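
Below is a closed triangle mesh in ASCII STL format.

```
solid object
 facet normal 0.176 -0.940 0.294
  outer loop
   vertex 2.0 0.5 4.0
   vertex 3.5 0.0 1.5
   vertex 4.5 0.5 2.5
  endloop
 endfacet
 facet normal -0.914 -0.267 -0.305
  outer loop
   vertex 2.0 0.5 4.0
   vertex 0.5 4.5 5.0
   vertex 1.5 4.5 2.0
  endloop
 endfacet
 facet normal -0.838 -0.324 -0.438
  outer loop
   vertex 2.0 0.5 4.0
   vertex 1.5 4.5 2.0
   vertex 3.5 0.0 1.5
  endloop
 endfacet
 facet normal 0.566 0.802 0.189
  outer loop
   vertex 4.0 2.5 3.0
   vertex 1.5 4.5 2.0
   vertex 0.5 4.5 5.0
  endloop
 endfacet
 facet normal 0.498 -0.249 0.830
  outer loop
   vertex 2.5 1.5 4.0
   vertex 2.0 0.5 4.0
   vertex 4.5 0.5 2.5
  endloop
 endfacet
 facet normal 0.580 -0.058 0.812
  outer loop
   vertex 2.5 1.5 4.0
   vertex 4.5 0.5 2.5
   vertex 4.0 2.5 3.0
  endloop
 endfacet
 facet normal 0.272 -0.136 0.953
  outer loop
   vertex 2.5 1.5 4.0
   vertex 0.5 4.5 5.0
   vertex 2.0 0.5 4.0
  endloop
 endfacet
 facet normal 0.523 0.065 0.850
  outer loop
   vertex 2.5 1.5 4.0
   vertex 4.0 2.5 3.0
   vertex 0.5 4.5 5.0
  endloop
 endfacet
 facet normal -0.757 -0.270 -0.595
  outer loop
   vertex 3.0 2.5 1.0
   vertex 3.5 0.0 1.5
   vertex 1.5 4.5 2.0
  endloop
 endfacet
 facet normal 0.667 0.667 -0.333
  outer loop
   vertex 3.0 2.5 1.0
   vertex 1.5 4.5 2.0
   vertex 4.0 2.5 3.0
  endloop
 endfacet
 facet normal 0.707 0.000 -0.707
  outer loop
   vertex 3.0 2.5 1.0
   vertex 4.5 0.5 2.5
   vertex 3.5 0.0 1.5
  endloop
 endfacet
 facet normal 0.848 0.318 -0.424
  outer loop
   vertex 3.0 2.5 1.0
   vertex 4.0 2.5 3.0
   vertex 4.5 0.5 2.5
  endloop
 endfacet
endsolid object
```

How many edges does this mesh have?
18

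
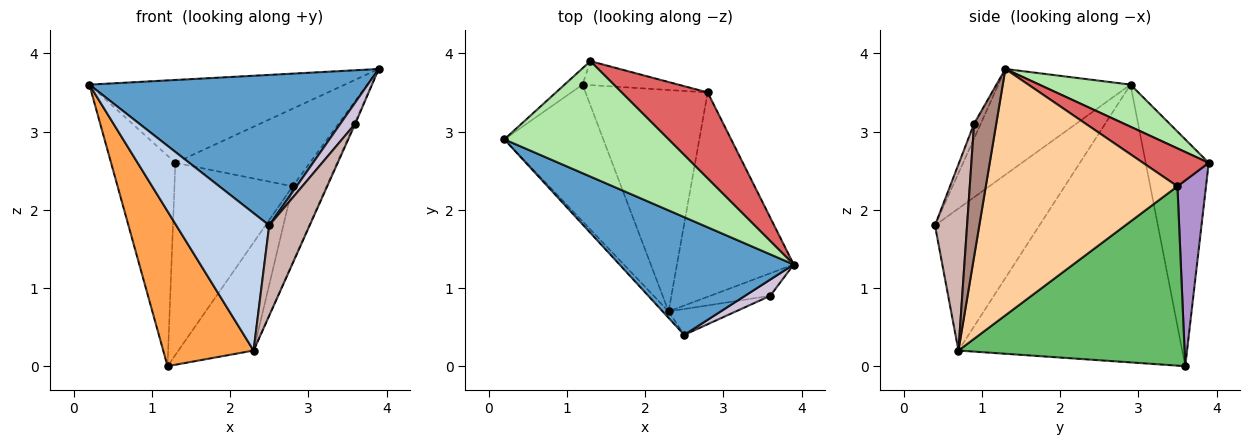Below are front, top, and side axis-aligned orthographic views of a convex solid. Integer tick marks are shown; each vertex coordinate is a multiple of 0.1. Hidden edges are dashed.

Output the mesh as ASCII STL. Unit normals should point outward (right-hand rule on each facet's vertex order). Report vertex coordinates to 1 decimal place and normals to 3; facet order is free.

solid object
 facet normal -0.350 -0.738 0.577
  outer loop
   vertex 2.5 0.4 1.8
   vertex 3.9 1.3 3.8
   vertex 0.2 2.9 3.6
  endloop
 endfacet
 facet normal -0.747 -0.664 -0.031
  outer loop
   vertex 2.3 0.7 0.2
   vertex 2.5 0.4 1.8
   vertex 0.2 2.9 3.6
  endloop
 endfacet
 facet normal -0.880 -0.356 -0.314
  outer loop
   vertex 2.3 0.7 0.2
   vertex 0.2 2.9 3.6
   vertex 1.2 3.6 0.0
  endloop
 endfacet
 facet normal 0.892 0.158 -0.423
  outer loop
   vertex 2.3 0.7 0.2
   vertex 2.8 3.5 2.3
   vertex 3.9 1.3 3.8
  endloop
 endfacet
 facet normal 0.797 0.265 -0.543
  outer loop
   vertex 2.3 0.7 0.2
   vertex 1.2 3.6 0.0
   vertex 2.8 3.5 2.3
  endloop
 endfacet
 facet normal 0.204 0.571 0.795
  outer loop
   vertex 1.3 3.9 2.6
   vertex 0.2 2.9 3.6
   vertex 3.9 1.3 3.8
  endloop
 endfacet
 facet normal 0.311 0.637 0.706
  outer loop
   vertex 1.3 3.9 2.6
   vertex 3.9 1.3 3.8
   vertex 2.8 3.5 2.3
  endloop
 endfacet
 facet normal -0.699 0.713 -0.055
  outer loop
   vertex 1.3 3.9 2.6
   vertex 1.2 3.6 0.0
   vertex 0.2 2.9 3.6
  endloop
 endfacet
 facet normal 0.233 0.965 -0.120
  outer loop
   vertex 1.3 3.9 2.6
   vertex 2.8 3.5 2.3
   vertex 1.2 3.6 0.0
  endloop
 endfacet
 facet normal -0.335 -0.749 0.572
  outer loop
   vertex 3.6 0.9 3.1
   vertex 3.9 1.3 3.8
   vertex 2.5 0.4 1.8
  endloop
 endfacet
 facet normal 0.911 0.036 -0.411
  outer loop
   vertex 3.6 0.9 3.1
   vertex 2.3 0.7 0.2
   vertex 3.9 1.3 3.8
  endloop
 endfacet
 facet normal 0.606 -0.764 -0.219
  outer loop
   vertex 3.6 0.9 3.1
   vertex 2.5 0.4 1.8
   vertex 2.3 0.7 0.2
  endloop
 endfacet
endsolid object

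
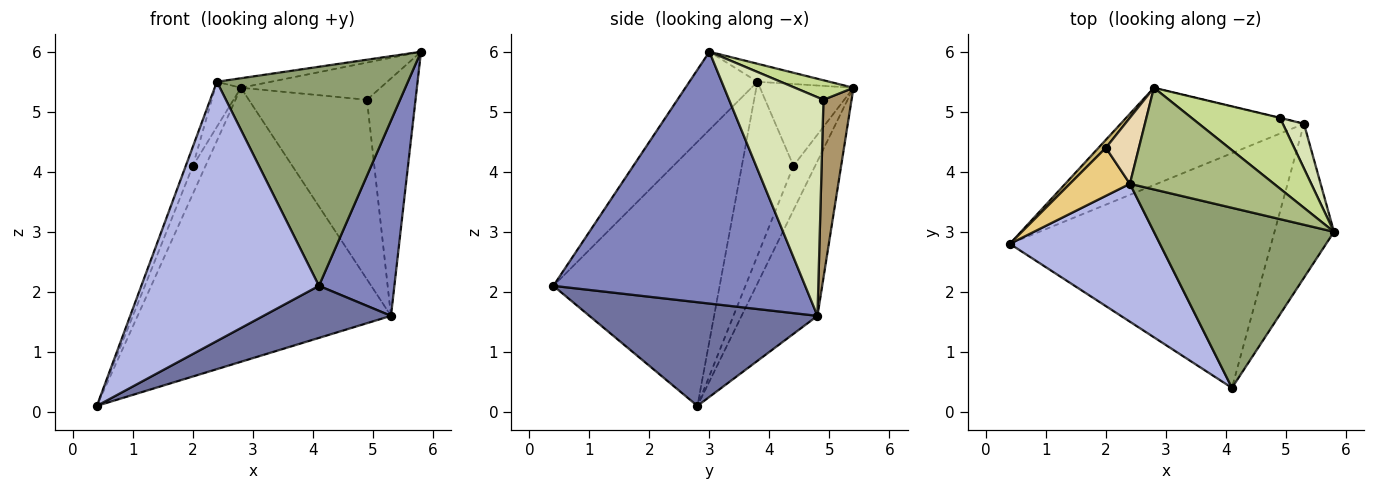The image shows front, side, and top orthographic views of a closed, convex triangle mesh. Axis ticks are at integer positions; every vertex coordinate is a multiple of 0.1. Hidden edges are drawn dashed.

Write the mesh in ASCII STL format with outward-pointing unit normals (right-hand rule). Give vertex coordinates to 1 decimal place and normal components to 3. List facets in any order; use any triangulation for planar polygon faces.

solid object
 facet normal 0.361 -0.202 -0.910
  outer loop
   vertex 5.3 4.8 1.6
   vertex 4.1 0.4 2.1
   vertex 0.4 2.8 0.1
  endloop
 endfacet
 facet normal 0.934 -0.280 -0.221
  outer loop
   vertex 5.3 4.8 1.6
   vertex 5.8 3.0 6.0
   vertex 4.1 0.4 2.1
  endloop
 endfacet
 facet normal -0.272 0.907 -0.322
  outer loop
   vertex 5.3 4.8 1.6
   vertex 0.4 2.8 0.1
   vertex 2.8 5.4 5.4
  endloop
 endfacet
 facet normal -0.637 -0.681 0.362
  outer loop
   vertex 2.4 3.8 5.5
   vertex 0.4 2.8 0.1
   vertex 4.1 0.4 2.1
  endloop
 endfacet
 facet normal -0.265 -0.745 0.612
  outer loop
   vertex 2.4 3.8 5.5
   vertex 4.1 0.4 2.1
   vertex 5.8 3.0 6.0
  endloop
 endfacet
 facet normal -0.124 0.093 0.988
  outer loop
   vertex 2.4 3.8 5.5
   vertex 5.8 3.0 6.0
   vertex 2.8 5.4 5.4
  endloop
 endfacet
 facet normal 0.191 0.457 0.869
  outer loop
   vertex 4.9 4.9 5.2
   vertex 2.8 5.4 5.4
   vertex 5.8 3.0 6.0
  endloop
 endfacet
 facet normal 0.886 0.456 0.086
  outer loop
   vertex 4.9 4.9 5.2
   vertex 5.8 3.0 6.0
   vertex 5.3 4.8 1.6
  endloop
 endfacet
 facet normal 0.232 0.973 -0.001
  outer loop
   vertex 4.9 4.9 5.2
   vertex 5.3 4.8 1.6
   vertex 2.8 5.4 5.4
  endloop
 endfacet
 facet normal -0.855 0.499 0.142
  outer loop
   vertex 2.0 4.4 4.1
   vertex 2.8 5.4 5.4
   vertex 0.4 2.8 0.1
  endloop
 endfacet
 facet normal -0.937 0.129 0.323
  outer loop
   vertex 2.0 4.4 4.1
   vertex 0.4 2.8 0.1
   vertex 2.4 3.8 5.5
  endloop
 endfacet
 facet normal -0.898 0.247 0.363
  outer loop
   vertex 2.0 4.4 4.1
   vertex 2.4 3.8 5.5
   vertex 2.8 5.4 5.4
  endloop
 endfacet
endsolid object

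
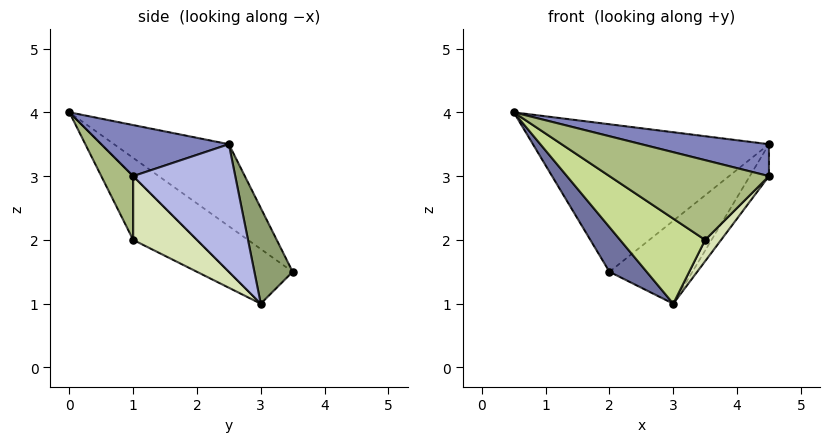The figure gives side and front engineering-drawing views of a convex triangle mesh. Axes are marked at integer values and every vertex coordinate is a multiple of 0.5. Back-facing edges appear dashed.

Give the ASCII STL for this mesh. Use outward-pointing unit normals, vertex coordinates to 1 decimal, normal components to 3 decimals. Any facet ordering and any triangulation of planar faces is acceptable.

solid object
 facet normal -0.547 -0.319 -0.774
  outer loop
   vertex 3.0 3.0 1.0
   vertex 0.5 0.0 4.0
   vertex 2.0 3.5 1.5
  endloop
 endfacet
 facet normal 0.302 -0.302 0.905
  outer loop
   vertex 4.5 2.5 3.5
   vertex 0.5 0.0 4.0
   vertex 4.5 1.0 3.0
  endloop
 endfacet
 facet normal -0.310 0.637 0.706
  outer loop
   vertex 4.5 2.5 3.5
   vertex 2.0 3.5 1.5
   vertex 0.5 0.0 4.0
  endloop
 endfacet
 facet normal 0.860 0.161 -0.484
  outer loop
   vertex 4.5 2.5 3.5
   vertex 4.5 1.0 3.0
   vertex 3.0 3.0 1.0
  endloop
 endfacet
 facet normal 0.418 0.906 -0.070
  outer loop
   vertex 4.5 2.5 3.5
   vertex 3.0 3.0 1.0
   vertex 2.0 3.5 1.5
  endloop
 endfacet
 facet normal 0.192 -0.962 -0.192
  outer loop
   vertex 3.5 1.0 2.0
   vertex 4.5 1.0 3.0
   vertex 0.5 0.0 4.0
  endloop
 endfacet
 facet normal -0.366 -0.488 -0.793
  outer loop
   vertex 3.5 1.0 2.0
   vertex 0.5 0.0 4.0
   vertex 3.0 3.0 1.0
  endloop
 endfacet
 facet normal 0.696 -0.174 -0.696
  outer loop
   vertex 3.5 1.0 2.0
   vertex 3.0 3.0 1.0
   vertex 4.5 1.0 3.0
  endloop
 endfacet
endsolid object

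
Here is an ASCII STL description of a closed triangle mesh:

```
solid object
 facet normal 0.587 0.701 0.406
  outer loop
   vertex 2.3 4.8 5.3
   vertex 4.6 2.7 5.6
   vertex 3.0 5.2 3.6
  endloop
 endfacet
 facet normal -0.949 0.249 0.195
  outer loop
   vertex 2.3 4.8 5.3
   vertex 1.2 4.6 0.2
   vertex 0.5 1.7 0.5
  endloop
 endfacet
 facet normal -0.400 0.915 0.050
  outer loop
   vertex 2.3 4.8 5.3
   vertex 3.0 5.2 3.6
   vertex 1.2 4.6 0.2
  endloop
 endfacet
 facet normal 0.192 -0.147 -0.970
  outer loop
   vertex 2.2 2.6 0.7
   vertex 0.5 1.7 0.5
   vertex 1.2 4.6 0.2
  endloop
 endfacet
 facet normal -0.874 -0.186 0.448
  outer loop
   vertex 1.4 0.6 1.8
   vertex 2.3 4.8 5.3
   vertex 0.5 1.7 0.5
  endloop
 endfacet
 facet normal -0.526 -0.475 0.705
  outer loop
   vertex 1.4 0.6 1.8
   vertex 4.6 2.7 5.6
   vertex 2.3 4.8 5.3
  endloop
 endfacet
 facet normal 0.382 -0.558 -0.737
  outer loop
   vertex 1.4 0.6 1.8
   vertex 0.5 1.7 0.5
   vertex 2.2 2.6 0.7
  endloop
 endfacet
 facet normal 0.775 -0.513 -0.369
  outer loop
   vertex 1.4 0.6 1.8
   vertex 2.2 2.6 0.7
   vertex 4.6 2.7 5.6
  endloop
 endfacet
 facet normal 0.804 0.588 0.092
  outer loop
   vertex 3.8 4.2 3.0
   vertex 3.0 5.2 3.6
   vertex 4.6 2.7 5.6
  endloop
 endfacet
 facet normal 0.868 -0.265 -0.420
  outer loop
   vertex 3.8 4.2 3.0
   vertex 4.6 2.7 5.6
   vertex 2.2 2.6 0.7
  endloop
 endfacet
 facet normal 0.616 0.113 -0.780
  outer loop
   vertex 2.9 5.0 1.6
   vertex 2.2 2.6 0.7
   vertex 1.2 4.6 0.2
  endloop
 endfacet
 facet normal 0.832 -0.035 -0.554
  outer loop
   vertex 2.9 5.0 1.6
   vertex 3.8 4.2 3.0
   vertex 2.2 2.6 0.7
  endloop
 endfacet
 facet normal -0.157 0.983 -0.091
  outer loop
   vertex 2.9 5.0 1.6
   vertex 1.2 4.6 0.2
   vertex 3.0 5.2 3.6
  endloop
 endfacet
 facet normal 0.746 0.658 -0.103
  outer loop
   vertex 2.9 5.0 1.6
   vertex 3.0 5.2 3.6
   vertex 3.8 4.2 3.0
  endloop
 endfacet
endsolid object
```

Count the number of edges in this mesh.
21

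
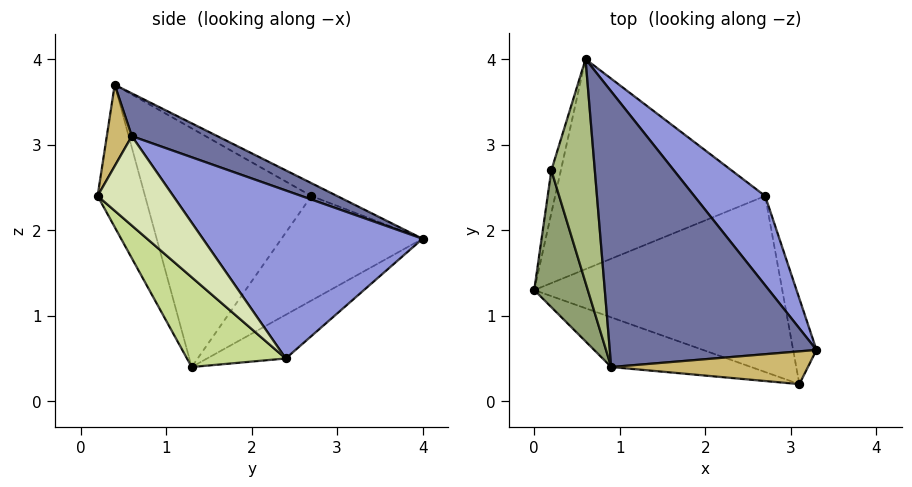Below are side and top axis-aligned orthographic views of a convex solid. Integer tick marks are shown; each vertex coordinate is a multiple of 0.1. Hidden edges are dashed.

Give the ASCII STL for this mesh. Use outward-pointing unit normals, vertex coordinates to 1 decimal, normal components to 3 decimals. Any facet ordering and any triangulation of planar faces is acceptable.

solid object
 facet normal 0.181 0.452 0.874
  outer loop
   vertex 0.9 0.4 3.7
   vertex 3.3 0.6 3.1
   vertex 0.6 4.0 1.9
  endloop
 endfacet
 facet normal -0.176 0.508 -0.843
  outer loop
   vertex 2.7 2.4 0.5
   vertex 0.0 1.3 0.4
   vertex 0.6 4.0 1.9
  endloop
 endfacet
 facet normal 0.695 0.656 0.294
  outer loop
   vertex 2.7 2.4 0.5
   vertex 0.6 4.0 1.9
   vertex 3.3 0.6 3.1
  endloop
 endfacet
 facet normal -0.961 0.262 -0.087
  outer loop
   vertex 0.2 2.7 2.4
   vertex 0.6 4.0 1.9
   vertex 0.0 1.3 0.4
  endloop
 endfacet
 facet normal -0.961 -0.171 0.216
  outer loop
   vertex 0.2 2.7 2.4
   vertex 0.0 1.3 0.4
   vertex 0.9 0.4 3.7
  endloop
 endfacet
 facet normal -0.258 0.415 0.873
  outer loop
   vertex 0.2 2.7 2.4
   vertex 0.9 0.4 3.7
   vertex 0.6 4.0 1.9
  endloop
 endfacet
 facet normal 0.272 -0.600 -0.752
  outer loop
   vertex 3.1 0.2 2.4
   vertex 0.0 1.3 0.4
   vertex 2.7 2.4 0.5
  endloop
 endfacet
 facet normal 0.967 -0.042 -0.252
  outer loop
   vertex 3.1 0.2 2.4
   vertex 2.7 2.4 0.5
   vertex 3.3 0.6 3.1
  endloop
 endfacet
 facet normal -0.208 -0.957 -0.204
  outer loop
   vertex 3.1 0.2 2.4
   vertex 0.9 0.4 3.7
   vertex 0.0 1.3 0.4
  endloop
 endfacet
 facet normal 0.185 -0.875 0.447
  outer loop
   vertex 3.1 0.2 2.4
   vertex 3.3 0.6 3.1
   vertex 0.9 0.4 3.7
  endloop
 endfacet
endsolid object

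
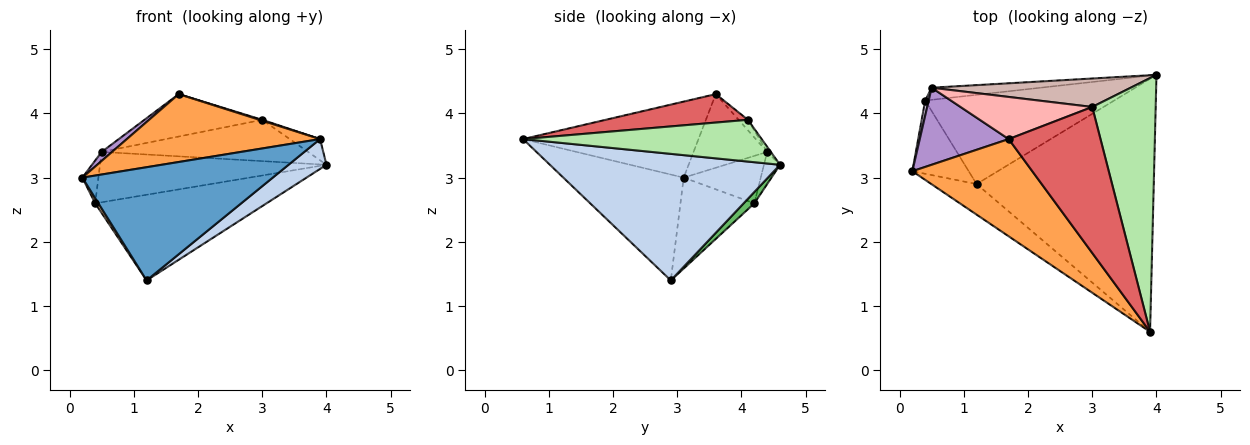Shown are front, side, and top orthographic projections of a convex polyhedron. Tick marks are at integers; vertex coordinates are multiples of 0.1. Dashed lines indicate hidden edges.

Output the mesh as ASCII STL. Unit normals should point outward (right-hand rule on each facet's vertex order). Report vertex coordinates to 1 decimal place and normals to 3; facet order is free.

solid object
 facet normal -0.521 -0.824 -0.222
  outer loop
   vertex 1.2 2.9 1.4
   vertex 3.9 0.6 3.6
   vertex 0.2 3.1 3.0
  endloop
 endfacet
 facet normal 0.579 -0.095 -0.810
  outer loop
   vertex 1.2 2.9 1.4
   vertex 4.0 4.6 3.2
   vertex 3.9 0.6 3.6
  endloop
 endfacet
 facet normal -0.461 -0.508 0.728
  outer loop
   vertex 1.7 3.6 4.3
   vertex 0.2 3.1 3.0
   vertex 3.9 0.6 3.6
  endloop
 endfacet
 facet normal -0.849 -0.037 -0.526
  outer loop
   vertex 0.4 4.2 2.6
   vertex 1.2 2.9 1.4
   vertex 0.2 3.1 3.0
  endloop
 endfacet
 facet normal 0.043 0.692 -0.721
  outer loop
   vertex 0.4 4.2 2.6
   vertex 4.0 4.6 3.2
   vertex 1.2 2.9 1.4
  endloop
 endfacet
 facet normal 0.548 0.070 0.833
  outer loop
   vertex 3.0 4.1 3.9
   vertex 3.9 0.6 3.6
   vertex 4.0 4.6 3.2
  endloop
 endfacet
 facet normal 0.296 -0.006 0.955
  outer loop
   vertex 3.0 4.1 3.9
   vertex 1.7 3.6 4.3
   vertex 3.9 0.6 3.6
  endloop
 endfacet
 facet normal -0.056 0.708 0.704
  outer loop
   vertex 0.5 4.4 3.4
   vertex 1.7 3.6 4.3
   vertex 3.0 4.1 3.9
  endloop
 endfacet
 facet normal -0.635 -0.090 0.767
  outer loop
   vertex 0.5 4.4 3.4
   vertex 0.2 3.1 3.0
   vertex 1.7 3.6 4.3
  endloop
 endfacet
 facet normal -0.976 0.203 0.071
  outer loop
   vertex 0.5 4.4 3.4
   vertex 0.4 4.2 2.6
   vertex 0.2 3.1 3.0
  endloop
 endfacet
 facet normal -0.069 0.970 -0.234
  outer loop
   vertex 0.5 4.4 3.4
   vertex 4.0 4.6 3.2
   vertex 0.4 4.2 2.6
  endloop
 endfacet
 facet normal -0.015 0.823 0.567
  outer loop
   vertex 0.5 4.4 3.4
   vertex 3.0 4.1 3.9
   vertex 4.0 4.6 3.2
  endloop
 endfacet
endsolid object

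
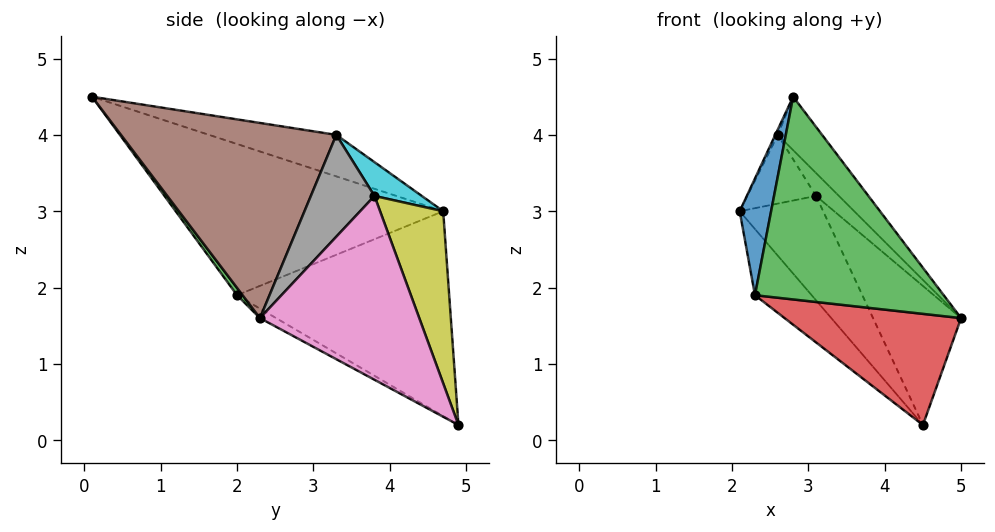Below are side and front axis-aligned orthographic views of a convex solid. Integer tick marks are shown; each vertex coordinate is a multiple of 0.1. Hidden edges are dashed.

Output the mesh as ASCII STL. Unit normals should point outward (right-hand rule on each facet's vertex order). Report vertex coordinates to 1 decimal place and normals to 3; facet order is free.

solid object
 facet normal -0.988 -0.116 0.105
  outer loop
   vertex 2.3 2.0 1.9
   vertex 2.8 0.1 4.5
   vertex 2.1 4.7 3.0
  endloop
 endfacet
 facet normal -0.751 0.201 -0.629
  outer loop
   vertex 2.3 2.0 1.9
   vertex 2.1 4.7 3.0
   vertex 4.5 4.9 0.2
  endloop
 endfacet
 facet normal 0.024 -0.805 -0.593
  outer loop
   vertex 2.3 2.0 1.9
   vertex 5.0 2.3 1.6
   vertex 2.8 0.1 4.5
  endloop
 endfacet
 facet normal -0.044 -0.480 -0.876
  outer loop
   vertex 2.3 2.0 1.9
   vertex 4.5 4.9 0.2
   vertex 5.0 2.3 1.6
  endloop
 endfacet
 facet normal -0.884 0.018 0.467
  outer loop
   vertex 2.6 3.3 4.0
   vertex 2.1 4.7 3.0
   vertex 2.8 0.1 4.5
  endloop
 endfacet
 facet normal 0.730 0.150 0.667
  outer loop
   vertex 2.6 3.3 4.0
   vertex 2.8 0.1 4.5
   vertex 5.0 2.3 1.6
  endloop
 endfacet
 facet normal 0.755 0.417 0.505
  outer loop
   vertex 3.1 3.8 3.2
   vertex 5.0 2.3 1.6
   vertex 4.5 4.9 0.2
  endloop
 endfacet
 facet normal 0.735 0.265 0.625
  outer loop
   vertex 3.1 3.8 3.2
   vertex 2.6 3.3 4.0
   vertex 5.0 2.3 1.6
  endloop
 endfacet
 facet normal 0.523 0.692 0.498
  outer loop
   vertex 3.1 3.8 3.2
   vertex 4.5 4.9 0.2
   vertex 2.1 4.7 3.0
  endloop
 endfacet
 facet normal 0.428 0.622 0.656
  outer loop
   vertex 3.1 3.8 3.2
   vertex 2.1 4.7 3.0
   vertex 2.6 3.3 4.0
  endloop
 endfacet
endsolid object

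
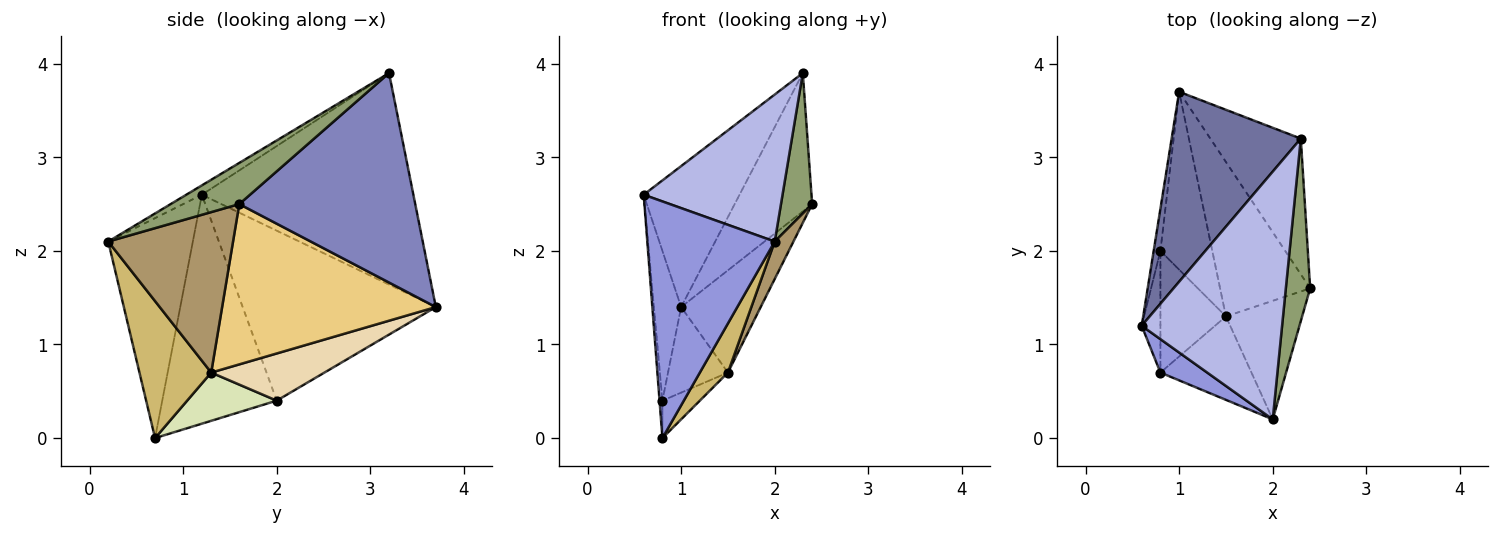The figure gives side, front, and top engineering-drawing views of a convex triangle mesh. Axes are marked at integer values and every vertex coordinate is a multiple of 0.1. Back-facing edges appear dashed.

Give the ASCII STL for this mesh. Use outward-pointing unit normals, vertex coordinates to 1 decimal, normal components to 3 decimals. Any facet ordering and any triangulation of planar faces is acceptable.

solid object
 facet normal -0.796 0.361 0.486
  outer loop
   vertex 2.3 3.2 3.9
   vertex 1.0 3.7 1.4
   vertex 0.6 1.2 2.6
  endloop
 endfacet
 facet normal 0.851 0.375 -0.368
  outer loop
   vertex 2.3 3.2 3.9
   vertex 2.4 1.6 2.5
   vertex 1.0 3.7 1.4
  endloop
 endfacet
 facet normal -0.549 -0.827 0.117
  outer loop
   vertex 2.0 0.2 2.1
   vertex 0.6 1.2 2.6
   vertex 0.8 0.7 0.0
  endloop
 endfacet
 facet normal -0.057 -0.509 0.859
  outer loop
   vertex 2.0 0.2 2.1
   vertex 2.3 3.2 3.9
   vertex 0.6 1.2 2.6
  endloop
 endfacet
 facet normal 0.802 -0.364 0.474
  outer loop
   vertex 2.0 0.2 2.1
   vertex 2.4 1.6 2.5
   vertex 2.3 3.2 3.9
  endloop
 endfacet
 facet normal -0.989 0.139 -0.039
  outer loop
   vertex 0.8 2.0 0.4
   vertex 0.6 1.2 2.6
   vertex 1.0 3.7 1.4
  endloop
 endfacet
 facet normal -0.996 0.025 -0.081
  outer loop
   vertex 0.8 2.0 0.4
   vertex 0.8 0.7 0.0
   vertex 0.6 1.2 2.6
  endloop
 endfacet
 facet normal 0.575 0.241 -0.782
  outer loop
   vertex 1.5 1.3 0.7
   vertex 0.8 0.7 0.0
   vertex 0.8 2.0 0.4
  endloop
 endfacet
 facet normal 0.895 -0.134 -0.425
  outer loop
   vertex 1.5 1.3 0.7
   vertex 2.4 1.6 2.5
   vertex 2.0 0.2 2.1
  endloop
 endfacet
 facet normal 0.792 -0.310 -0.526
  outer loop
   vertex 1.5 1.3 0.7
   vertex 2.0 0.2 2.1
   vertex 0.8 0.7 0.0
  endloop
 endfacet
 facet normal 0.829 0.309 -0.466
  outer loop
   vertex 1.5 1.3 0.7
   vertex 1.0 3.7 1.4
   vertex 2.4 1.6 2.5
  endloop
 endfacet
 facet normal 0.634 0.335 -0.697
  outer loop
   vertex 1.5 1.3 0.7
   vertex 0.8 2.0 0.4
   vertex 1.0 3.7 1.4
  endloop
 endfacet
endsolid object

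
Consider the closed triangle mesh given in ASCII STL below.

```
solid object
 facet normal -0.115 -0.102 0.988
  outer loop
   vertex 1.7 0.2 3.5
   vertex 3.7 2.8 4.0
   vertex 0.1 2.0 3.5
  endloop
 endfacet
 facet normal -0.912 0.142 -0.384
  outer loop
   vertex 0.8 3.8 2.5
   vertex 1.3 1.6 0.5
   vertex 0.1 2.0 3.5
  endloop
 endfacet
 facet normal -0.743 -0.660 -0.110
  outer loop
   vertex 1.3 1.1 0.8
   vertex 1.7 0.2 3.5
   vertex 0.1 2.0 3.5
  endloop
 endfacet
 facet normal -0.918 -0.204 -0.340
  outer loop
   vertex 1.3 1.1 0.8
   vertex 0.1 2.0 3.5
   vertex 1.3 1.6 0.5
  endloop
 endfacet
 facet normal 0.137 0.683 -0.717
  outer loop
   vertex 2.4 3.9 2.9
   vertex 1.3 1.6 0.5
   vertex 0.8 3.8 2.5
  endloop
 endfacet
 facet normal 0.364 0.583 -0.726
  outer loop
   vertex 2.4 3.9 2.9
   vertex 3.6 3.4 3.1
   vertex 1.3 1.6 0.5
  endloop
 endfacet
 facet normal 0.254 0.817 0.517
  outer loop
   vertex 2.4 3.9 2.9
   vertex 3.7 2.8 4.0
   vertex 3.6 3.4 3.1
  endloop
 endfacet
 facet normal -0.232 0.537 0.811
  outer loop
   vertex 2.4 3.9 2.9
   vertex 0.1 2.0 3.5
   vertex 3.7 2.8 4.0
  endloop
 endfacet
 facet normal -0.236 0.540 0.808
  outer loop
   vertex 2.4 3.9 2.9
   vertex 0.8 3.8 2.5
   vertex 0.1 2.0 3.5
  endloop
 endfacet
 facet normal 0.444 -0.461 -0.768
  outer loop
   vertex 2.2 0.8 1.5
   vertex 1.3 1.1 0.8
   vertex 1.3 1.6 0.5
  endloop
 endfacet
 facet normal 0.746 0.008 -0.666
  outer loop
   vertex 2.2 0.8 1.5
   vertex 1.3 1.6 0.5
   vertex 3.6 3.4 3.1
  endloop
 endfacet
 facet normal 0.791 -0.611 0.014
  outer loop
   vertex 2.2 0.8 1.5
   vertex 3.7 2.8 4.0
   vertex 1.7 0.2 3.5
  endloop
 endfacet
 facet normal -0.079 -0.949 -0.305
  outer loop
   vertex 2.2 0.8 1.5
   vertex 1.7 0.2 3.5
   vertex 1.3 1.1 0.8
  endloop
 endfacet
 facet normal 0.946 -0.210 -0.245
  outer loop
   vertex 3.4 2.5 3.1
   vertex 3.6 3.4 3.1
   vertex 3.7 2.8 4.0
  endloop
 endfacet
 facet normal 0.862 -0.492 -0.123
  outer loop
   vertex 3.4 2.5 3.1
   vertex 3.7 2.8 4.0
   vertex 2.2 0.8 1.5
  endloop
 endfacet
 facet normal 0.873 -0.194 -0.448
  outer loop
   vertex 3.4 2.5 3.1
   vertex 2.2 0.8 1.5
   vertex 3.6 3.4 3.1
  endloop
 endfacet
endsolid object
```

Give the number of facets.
16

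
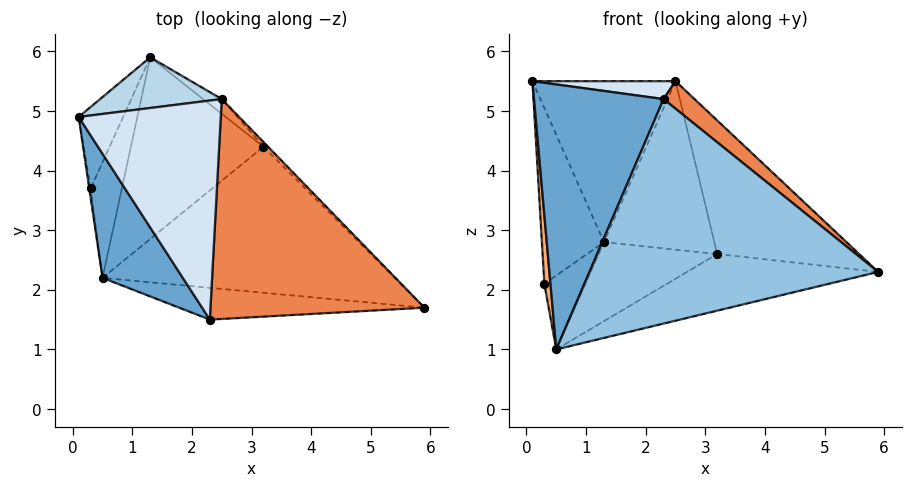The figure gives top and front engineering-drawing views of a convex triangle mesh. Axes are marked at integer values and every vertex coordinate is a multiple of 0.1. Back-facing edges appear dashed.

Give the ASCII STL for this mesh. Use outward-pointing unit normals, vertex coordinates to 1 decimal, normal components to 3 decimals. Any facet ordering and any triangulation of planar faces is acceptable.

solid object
 facet normal -0.802 -0.541 0.253
  outer loop
   vertex 2.3 1.5 5.2
   vertex 0.1 4.9 5.5
   vertex 0.5 2.2 1.0
  endloop
 endfacet
 facet normal -0.058 -0.988 -0.140
  outer loop
   vertex 2.3 1.5 5.2
   vertex 0.5 2.2 1.0
   vertex 5.9 1.7 2.3
  endloop
 endfacet
 facet normal -0.118 0.947 0.298
  outer loop
   vertex 2.5 5.2 5.5
   vertex 1.3 5.9 2.8
   vertex 0.1 4.9 5.5
  endloop
 endfacet
 facet normal 0.010 -0.081 0.997
  outer loop
   vertex 2.5 5.2 5.5
   vertex 0.1 4.9 5.5
   vertex 2.3 1.5 5.2
  endloop
 endfacet
 facet normal 0.628 -0.097 0.772
  outer loop
   vertex 2.5 5.2 5.5
   vertex 2.3 1.5 5.2
   vertex 5.9 1.7 2.3
  endloop
 endfacet
 facet normal -0.993 -0.121 -0.016
  outer loop
   vertex 0.3 3.7 2.1
   vertex 0.5 2.2 1.0
   vertex 0.1 4.9 5.5
  endloop
 endfacet
 facet normal -0.862 0.460 -0.213
  outer loop
   vertex 0.3 3.7 2.1
   vertex 0.1 4.9 5.5
   vertex 1.3 5.9 2.8
  endloop
 endfacet
 facet normal -0.511 0.463 -0.724
  outer loop
   vertex 0.3 3.7 2.1
   vertex 1.3 5.9 2.8
   vertex 0.5 2.2 1.0
  endloop
 endfacet
 facet normal 0.705 0.708 -0.025
  outer loop
   vertex 3.2 4.4 2.6
   vertex 2.5 5.2 5.5
   vertex 5.9 1.7 2.3
  endloop
 endfacet
 facet normal 0.614 0.787 -0.069
  outer loop
   vertex 3.2 4.4 2.6
   vertex 1.3 5.9 2.8
   vertex 2.5 5.2 5.5
  endloop
 endfacet
 facet normal 0.250 0.350 -0.903
  outer loop
   vertex 3.2 4.4 2.6
   vertex 5.9 1.7 2.3
   vertex 0.5 2.2 1.0
  endloop
 endfacet
 facet normal 0.213 0.390 -0.896
  outer loop
   vertex 3.2 4.4 2.6
   vertex 0.5 2.2 1.0
   vertex 1.3 5.9 2.8
  endloop
 endfacet
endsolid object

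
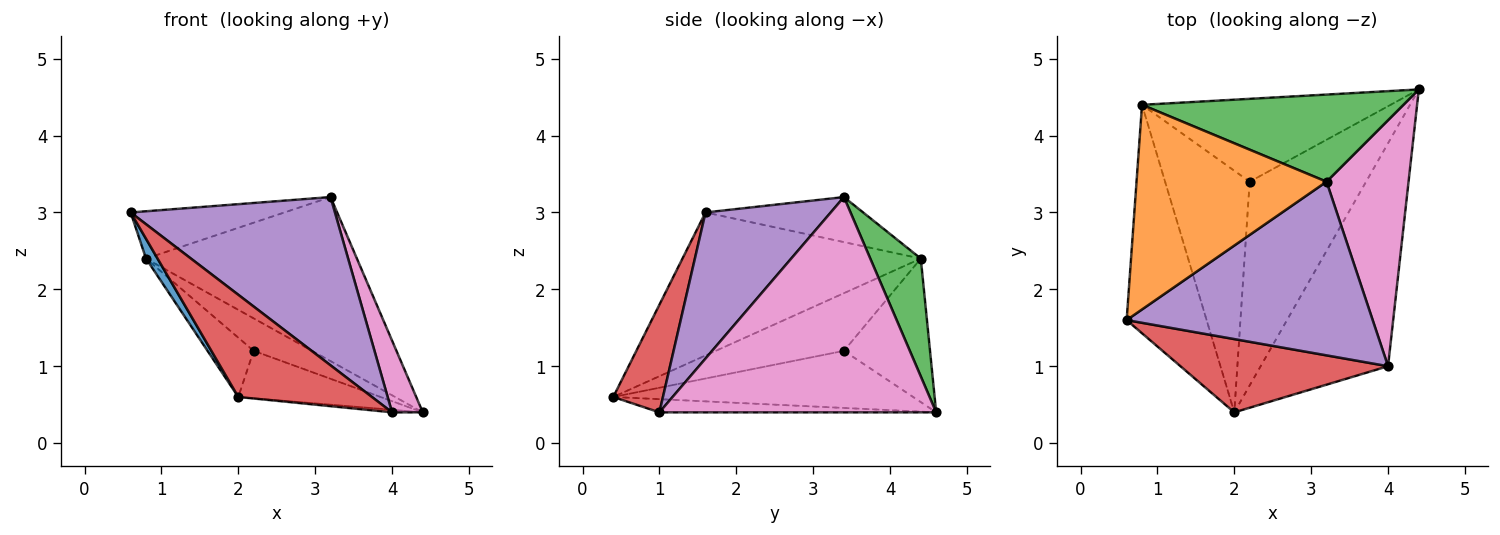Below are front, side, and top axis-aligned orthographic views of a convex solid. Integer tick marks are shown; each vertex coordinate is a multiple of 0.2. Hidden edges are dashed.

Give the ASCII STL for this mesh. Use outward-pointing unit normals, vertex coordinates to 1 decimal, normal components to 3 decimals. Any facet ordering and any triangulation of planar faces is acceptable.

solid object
 facet normal -0.872 -0.042 -0.488
  outer loop
   vertex 0.8 4.4 2.4
   vertex 2.0 0.4 0.6
   vertex 0.6 1.6 3.0
  endloop
 endfacet
 facet normal -0.225 0.219 0.949
  outer loop
   vertex 0.8 4.4 2.4
   vertex 0.6 1.6 3.0
   vertex 3.2 3.4 3.2
  endloop
 endfacet
 facet normal 0.207 0.864 0.459
  outer loop
   vertex 0.8 4.4 2.4
   vertex 3.2 3.4 3.2
   vertex 4.4 4.6 0.4
  endloop
 endfacet
 facet normal 0.289 -0.778 0.558
  outer loop
   vertex 4.0 1.0 0.4
   vertex 0.6 1.6 3.0
   vertex 2.0 0.4 0.6
  endloop
 endfacet
 facet normal 0.392 -0.640 0.661
  outer loop
   vertex 4.0 1.0 0.4
   vertex 3.2 3.4 3.2
   vertex 0.6 1.6 3.0
  endloop
 endfacet
 facet normal -0.103 0.011 -0.995
  outer loop
   vertex 4.0 1.0 0.4
   vertex 2.0 0.4 0.6
   vertex 4.4 4.6 0.4
  endloop
 endfacet
 facet normal 0.929 -0.103 0.354
  outer loop
   vertex 4.0 1.0 0.4
   vertex 4.4 4.6 0.4
   vertex 3.2 3.4 3.2
  endloop
 endfacet
 facet normal -0.431 0.205 -0.879
  outer loop
   vertex 2.2 3.4 1.2
   vertex 4.4 4.6 0.4
   vertex 2.0 0.4 0.6
  endloop
 endfacet
 facet normal -0.473 0.321 -0.820
  outer loop
   vertex 2.2 3.4 1.2
   vertex 0.8 4.4 2.4
   vertex 4.4 4.6 0.4
  endloop
 endfacet
 facet normal -0.552 0.199 -0.810
  outer loop
   vertex 2.2 3.4 1.2
   vertex 2.0 0.4 0.6
   vertex 0.8 4.4 2.4
  endloop
 endfacet
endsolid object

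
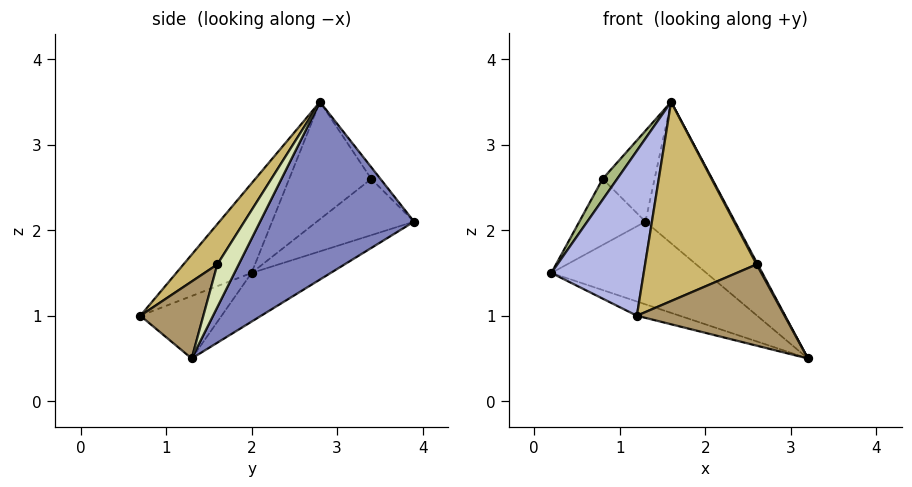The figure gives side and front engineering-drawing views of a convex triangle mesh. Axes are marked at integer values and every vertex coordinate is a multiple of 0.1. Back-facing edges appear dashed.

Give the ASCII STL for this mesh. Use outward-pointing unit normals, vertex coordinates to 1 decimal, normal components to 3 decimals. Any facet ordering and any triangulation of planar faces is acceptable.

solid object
 facet normal -0.204 0.400 -0.893
  outer loop
   vertex 1.3 3.9 2.1
   vertex 3.2 1.3 0.5
   vertex 0.2 2.0 1.5
  endloop
 endfacet
 facet normal 0.846 0.492 0.205
  outer loop
   vertex 1.6 2.8 3.5
   vertex 3.2 1.3 0.5
   vertex 1.3 3.9 2.1
  endloop
 endfacet
 facet normal -0.281 0.148 -0.948
  outer loop
   vertex 1.2 0.7 1.0
   vertex 0.2 2.0 1.5
   vertex 3.2 1.3 0.5
  endloop
 endfacet
 facet normal -0.505 -0.620 0.601
  outer loop
   vertex 1.2 0.7 1.0
   vertex 1.6 2.8 3.5
   vertex 0.2 2.0 1.5
  endloop
 endfacet
 facet normal -0.799 0.544 -0.256
  outer loop
   vertex 0.8 3.4 2.6
   vertex 1.3 3.9 2.1
   vertex 0.2 2.0 1.5
  endloop
 endfacet
 facet normal -0.784 -0.139 0.605
  outer loop
   vertex 0.8 3.4 2.6
   vertex 0.2 2.0 1.5
   vertex 1.6 2.8 3.5
  endloop
 endfacet
 facet normal -0.135 0.765 0.630
  outer loop
   vertex 0.8 3.4 2.6
   vertex 1.6 2.8 3.5
   vertex 1.3 3.9 2.1
  endloop
 endfacet
 facet normal 0.872 -0.046 0.488
  outer loop
   vertex 2.6 1.6 1.6
   vertex 3.2 1.3 0.5
   vertex 1.6 2.8 3.5
  endloop
 endfacet
 facet normal 0.356 -0.834 0.421
  outer loop
   vertex 2.6 1.6 1.6
   vertex 1.2 0.7 1.0
   vertex 3.2 1.3 0.5
  endloop
 endfacet
 facet normal 0.232 -0.763 0.604
  outer loop
   vertex 2.6 1.6 1.6
   vertex 1.6 2.8 3.5
   vertex 1.2 0.7 1.0
  endloop
 endfacet
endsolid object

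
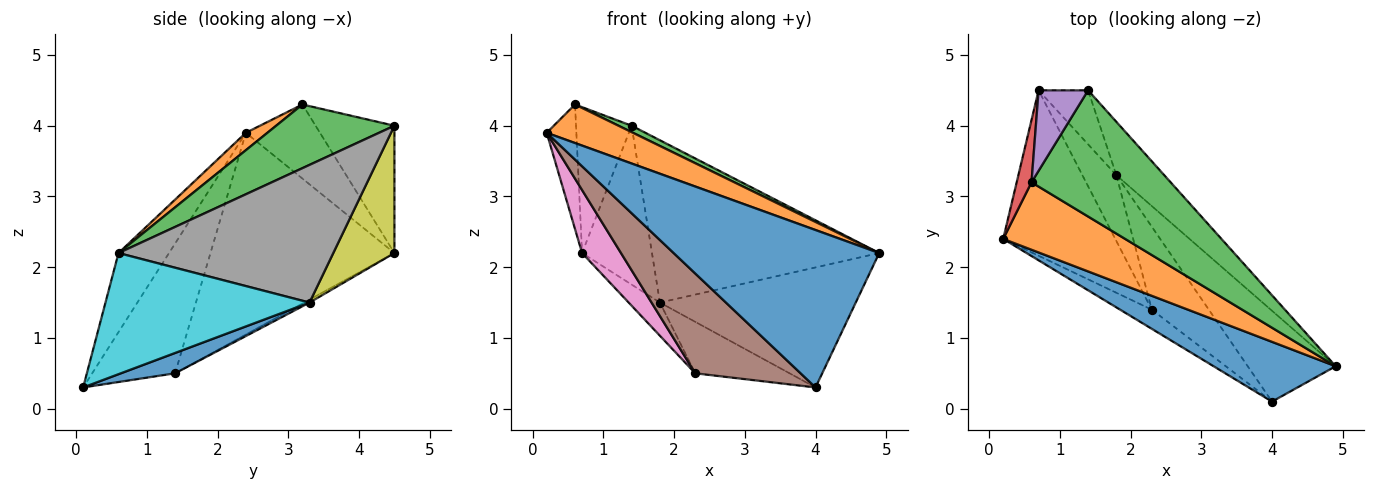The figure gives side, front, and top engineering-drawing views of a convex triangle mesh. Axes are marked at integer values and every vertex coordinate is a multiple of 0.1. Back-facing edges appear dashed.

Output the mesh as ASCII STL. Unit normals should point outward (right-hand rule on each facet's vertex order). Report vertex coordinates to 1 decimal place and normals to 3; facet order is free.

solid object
 facet normal -0.224 -0.911 0.346
  outer loop
   vertex 4.0 0.1 0.3
   vertex 4.9 0.6 2.2
   vertex 0.2 2.4 3.9
  endloop
 endfacet
 facet normal 0.123 -0.492 0.862
  outer loop
   vertex 0.6 3.2 4.3
   vertex 0.2 2.4 3.9
   vertex 4.9 0.6 2.2
  endloop
 endfacet
 facet normal 0.416 -0.046 0.908
  outer loop
   vertex 0.6 3.2 4.3
   vertex 4.9 0.6 2.2
   vertex 1.4 4.5 4.0
  endloop
 endfacet
 facet normal -0.913 0.365 0.183
  outer loop
   vertex 0.6 3.2 4.3
   vertex 0.7 4.5 2.2
   vertex 0.2 2.4 3.9
  endloop
 endfacet
 facet normal -0.779 0.549 0.303
  outer loop
   vertex 0.6 3.2 4.3
   vertex 1.4 4.5 4.0
   vertex 0.7 4.5 2.2
  endloop
 endfacet
 facet normal -0.612 -0.777 -0.149
  outer loop
   vertex 2.3 1.4 0.5
   vertex 4.0 0.1 0.3
   vertex 0.2 2.4 3.9
  endloop
 endfacet
 facet normal -0.860 -0.182 -0.477
  outer loop
   vertex 2.3 1.4 0.5
   vertex 0.2 2.4 3.9
   vertex 0.7 4.5 2.2
  endloop
 endfacet
 facet normal 0.668 0.707 -0.232
  outer loop
   vertex 1.8 3.3 1.5
   vertex 1.4 4.5 4.0
   vertex 4.9 0.6 2.2
  endloop
 endfacet
 facet normal 0.638 0.729 -0.248
  outer loop
   vertex 1.8 3.3 1.5
   vertex 0.7 4.5 2.2
   vertex 1.4 4.5 4.0
  endloop
 endfacet
 facet normal 0.639 0.613 -0.464
  outer loop
   vertex 1.8 3.3 1.5
   vertex 4.9 0.6 2.2
   vertex 4.0 0.1 0.3
  endloop
 endfacet
 facet normal 0.290 0.504 -0.813
  outer loop
   vertex 1.8 3.3 1.5
   vertex 4.0 0.1 0.3
   vertex 2.3 1.4 0.5
  endloop
 endfacet
 facet normal -0.078 0.448 -0.891
  outer loop
   vertex 1.8 3.3 1.5
   vertex 2.3 1.4 0.5
   vertex 0.7 4.5 2.2
  endloop
 endfacet
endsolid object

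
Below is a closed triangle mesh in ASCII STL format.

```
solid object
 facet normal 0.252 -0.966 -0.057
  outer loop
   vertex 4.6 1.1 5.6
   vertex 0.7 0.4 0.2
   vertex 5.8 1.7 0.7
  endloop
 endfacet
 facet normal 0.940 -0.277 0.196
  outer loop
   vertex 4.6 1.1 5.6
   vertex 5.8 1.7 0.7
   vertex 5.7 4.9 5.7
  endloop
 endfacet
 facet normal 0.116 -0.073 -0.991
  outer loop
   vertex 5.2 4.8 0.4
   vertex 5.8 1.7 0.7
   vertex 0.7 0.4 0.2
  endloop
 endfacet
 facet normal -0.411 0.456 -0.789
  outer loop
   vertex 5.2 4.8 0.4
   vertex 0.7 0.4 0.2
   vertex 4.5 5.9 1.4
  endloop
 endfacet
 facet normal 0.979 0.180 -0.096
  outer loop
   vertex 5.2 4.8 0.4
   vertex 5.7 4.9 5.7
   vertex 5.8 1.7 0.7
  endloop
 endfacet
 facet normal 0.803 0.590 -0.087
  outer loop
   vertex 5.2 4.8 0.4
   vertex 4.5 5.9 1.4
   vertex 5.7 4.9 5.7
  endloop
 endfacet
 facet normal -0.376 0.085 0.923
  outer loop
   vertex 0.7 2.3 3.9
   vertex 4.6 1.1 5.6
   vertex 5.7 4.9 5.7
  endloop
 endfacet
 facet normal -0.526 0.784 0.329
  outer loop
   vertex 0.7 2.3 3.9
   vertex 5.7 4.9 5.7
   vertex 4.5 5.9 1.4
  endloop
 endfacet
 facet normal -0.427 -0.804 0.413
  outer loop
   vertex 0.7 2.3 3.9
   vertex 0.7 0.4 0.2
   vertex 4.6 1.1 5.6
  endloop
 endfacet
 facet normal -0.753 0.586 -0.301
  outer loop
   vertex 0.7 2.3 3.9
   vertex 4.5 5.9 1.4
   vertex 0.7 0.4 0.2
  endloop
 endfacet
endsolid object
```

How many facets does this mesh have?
10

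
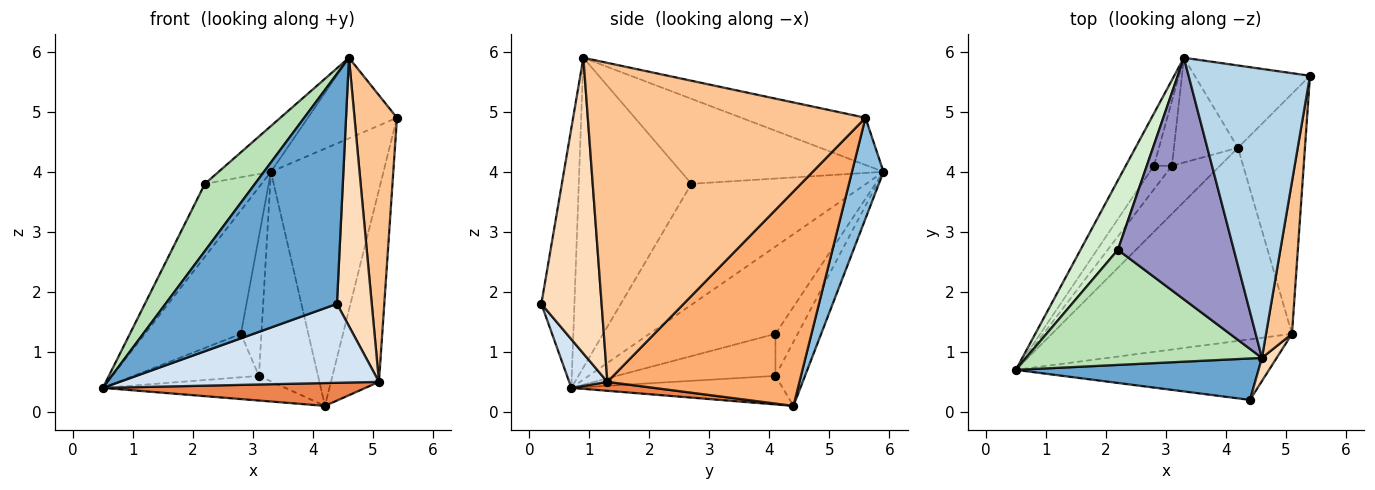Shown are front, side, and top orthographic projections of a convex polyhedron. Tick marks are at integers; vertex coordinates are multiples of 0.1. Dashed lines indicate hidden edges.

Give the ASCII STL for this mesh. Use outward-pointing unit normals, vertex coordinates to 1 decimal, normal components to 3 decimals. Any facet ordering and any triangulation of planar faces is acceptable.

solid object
 facet normal -0.186 -0.967 0.174
  outer loop
   vertex 4.6 0.9 5.9
   vertex 0.5 0.7 0.4
   vertex 4.4 0.2 1.8
  endloop
 endfacet
 facet normal 0.258 0.920 -0.294
  outer loop
   vertex 3.3 5.9 4.0
   vertex 5.4 5.6 4.9
   vertex 4.2 4.4 0.1
  endloop
 endfacet
 facet normal -0.351 0.252 0.902
  outer loop
   vertex 3.3 5.9 4.0
   vertex 4.6 0.9 5.9
   vertex 5.4 5.6 4.9
  endloop
 endfacet
 facet normal 0.116 -0.788 -0.604
  outer loop
   vertex 5.1 1.3 0.5
   vertex 4.4 0.2 1.8
   vertex 0.5 0.7 0.4
  endloop
 endfacet
 facet normal 0.037 -0.117 -0.992
  outer loop
   vertex 5.1 1.3 0.5
   vertex 0.5 0.7 0.4
   vertex 4.2 4.4 0.1
  endloop
 endfacet
 facet normal 0.928 0.232 -0.290
  outer loop
   vertex 5.1 1.3 0.5
   vertex 4.2 4.4 0.1
   vertex 5.4 5.6 4.9
  endloop
 endfacet
 facet normal 0.985 -0.151 0.080
  outer loop
   vertex 5.1 1.3 0.5
   vertex 5.4 5.6 4.9
   vertex 4.6 0.9 5.9
  endloop
 endfacet
 facet normal 0.865 -0.500 0.043
  outer loop
   vertex 5.1 1.3 0.5
   vertex 4.6 0.9 5.9
   vertex 4.4 0.2 1.8
  endloop
 endfacet
 facet normal -0.468 0.404 -0.786
  outer loop
   vertex 3.1 4.1 0.6
   vertex 4.2 4.4 0.1
   vertex 0.5 0.7 0.4
  endloop
 endfacet
 facet normal -0.408 0.816 -0.408
  outer loop
   vertex 3.1 4.1 0.6
   vertex 3.3 5.9 4.0
   vertex 4.2 4.4 0.1
  endloop
 endfacet
 facet normal -0.750 -0.334 0.571
  outer loop
   vertex 2.2 2.7 3.8
   vertex 0.5 0.7 0.4
   vertex 4.6 0.9 5.9
  endloop
 endfacet
 facet normal -0.913 0.296 0.282
  outer loop
   vertex 2.2 2.7 3.8
   vertex 3.3 5.9 4.0
   vertex 0.5 0.7 0.4
  endloop
 endfacet
 facet normal -0.584 0.151 0.797
  outer loop
   vertex 2.2 2.7 3.8
   vertex 4.6 0.9 5.9
   vertex 3.3 5.9 4.0
  endloop
 endfacet
 facet normal -0.770 0.587 -0.249
  outer loop
   vertex 2.8 4.1 1.3
   vertex 0.5 0.7 0.4
   vertex 3.3 5.9 4.0
  endloop
 endfacet
 facet normal -0.744 0.588 -0.319
  outer loop
   vertex 2.8 4.1 1.3
   vertex 3.1 4.1 0.6
   vertex 0.5 0.7 0.4
  endloop
 endfacet
 facet normal -0.702 0.646 -0.301
  outer loop
   vertex 2.8 4.1 1.3
   vertex 3.3 5.9 4.0
   vertex 3.1 4.1 0.6
  endloop
 endfacet
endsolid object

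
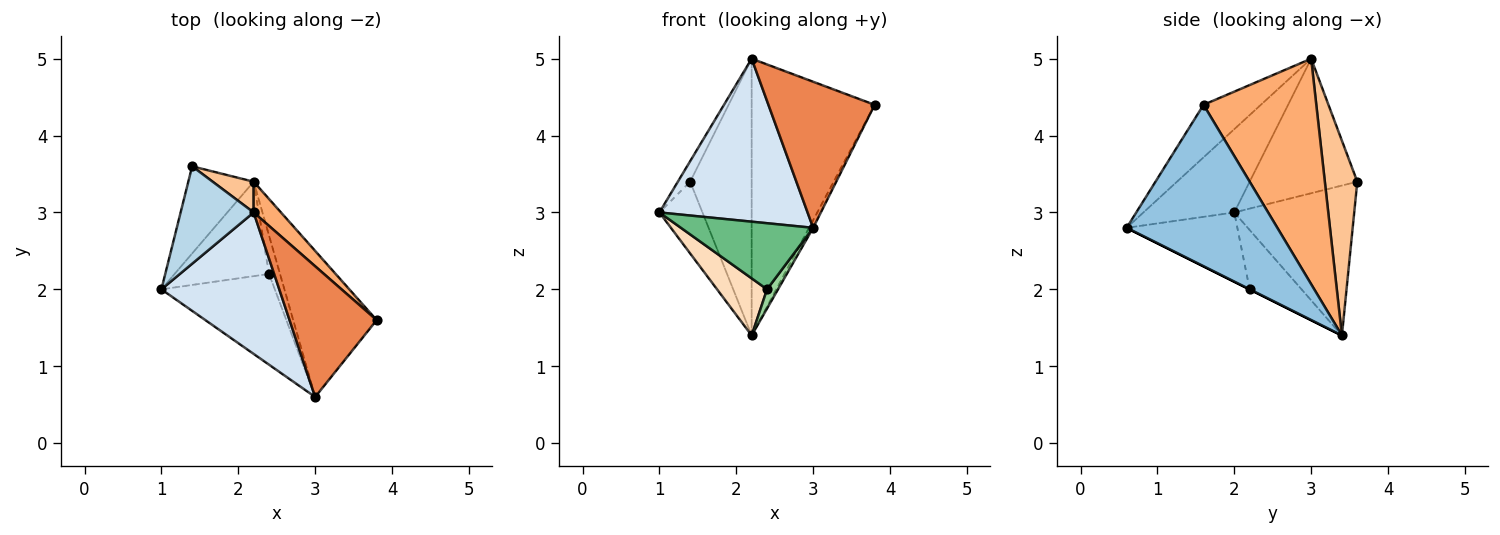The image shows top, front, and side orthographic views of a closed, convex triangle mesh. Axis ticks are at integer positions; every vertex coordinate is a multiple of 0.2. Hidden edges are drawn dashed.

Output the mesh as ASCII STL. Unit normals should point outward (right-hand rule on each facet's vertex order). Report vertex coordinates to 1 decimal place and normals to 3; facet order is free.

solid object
 facet normal -0.871 0.313 -0.380
  outer loop
   vertex 2.2 3.4 1.4
   vertex 1.0 2.0 3.0
   vertex 1.4 3.6 3.4
  endloop
 endfacet
 facet normal 0.888 0.024 -0.459
  outer loop
   vertex 3.0 0.6 2.8
   vertex 2.2 3.4 1.4
   vertex 3.8 1.6 4.4
  endloop
 endfacet
 facet normal -0.874 0.100 0.475
  outer loop
   vertex 2.2 3.0 5.0
   vertex 1.4 3.6 3.4
   vertex 1.0 2.0 3.0
  endloop
 endfacet
 facet normal -0.420 -0.685 0.595
  outer loop
   vertex 2.2 3.0 5.0
   vertex 1.0 2.0 3.0
   vertex 3.0 0.6 2.8
  endloop
 endfacet
 facet normal -0.373 -0.691 0.619
  outer loop
   vertex 2.2 3.0 5.0
   vertex 3.0 0.6 2.8
   vertex 3.8 1.6 4.4
  endloop
 endfacet
 facet normal 0.673 0.735 0.082
  outer loop
   vertex 2.2 3.0 5.0
   vertex 3.8 1.6 4.4
   vertex 2.2 3.4 1.4
  endloop
 endfacet
 facet normal 0.465 0.880 0.098
  outer loop
   vertex 2.2 3.0 5.0
   vertex 2.2 3.4 1.4
   vertex 1.4 3.6 3.4
  endloop
 endfacet
 facet normal -0.473 -0.456 -0.754
  outer loop
   vertex 2.4 2.2 2.0
   vertex 1.0 2.0 3.0
   vertex 2.2 3.4 1.4
  endloop
 endfacet
 facet normal -0.442 -0.528 -0.725
  outer loop
   vertex 2.4 2.2 2.0
   vertex 3.0 0.6 2.8
   vertex 1.0 2.0 3.0
  endloop
 endfacet
 facet normal 0.000 -0.447 -0.894
  outer loop
   vertex 2.4 2.2 2.0
   vertex 2.2 3.4 1.4
   vertex 3.0 0.6 2.8
  endloop
 endfacet
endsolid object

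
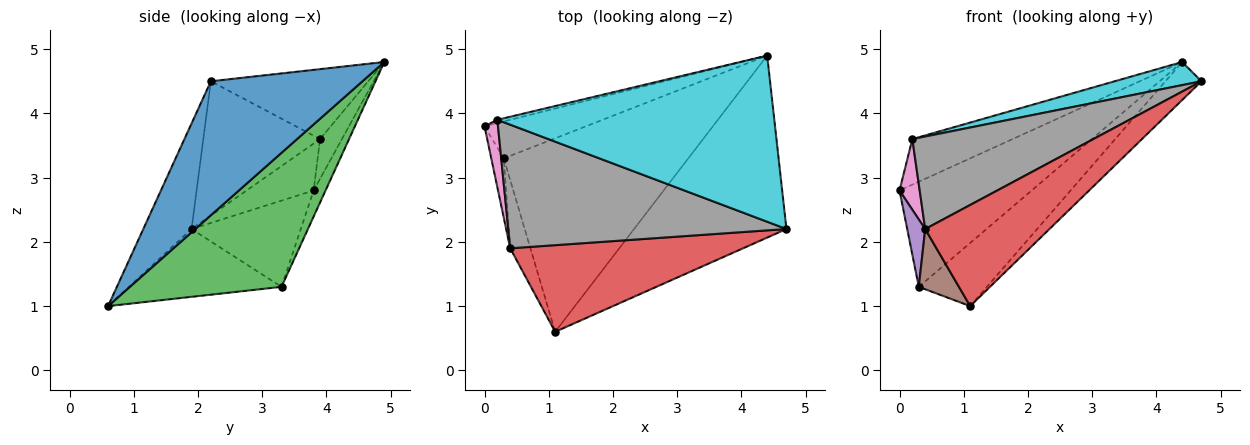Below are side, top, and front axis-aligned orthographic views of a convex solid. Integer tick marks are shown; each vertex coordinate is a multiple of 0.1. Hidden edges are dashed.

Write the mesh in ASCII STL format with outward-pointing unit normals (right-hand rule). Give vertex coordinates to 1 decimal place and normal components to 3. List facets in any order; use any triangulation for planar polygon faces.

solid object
 facet normal 0.652 0.155 -0.742
  outer loop
   vertex 4.4 4.9 4.8
   vertex 4.7 2.2 4.5
   vertex 1.1 0.6 1.0
  endloop
 endfacet
 facet normal -0.085 0.940 -0.330
  outer loop
   vertex 0.3 3.3 1.3
   vertex 0.0 3.8 2.8
   vertex 4.4 4.9 4.8
  endloop
 endfacet
 facet normal 0.568 0.255 -0.782
  outer loop
   vertex 0.3 3.3 1.3
   vertex 4.4 4.9 4.8
   vertex 1.1 0.6 1.0
  endloop
 endfacet
 facet normal -0.283 -0.728 0.624
  outer loop
   vertex 0.4 1.9 2.2
   vertex 1.1 0.6 1.0
   vertex 4.7 2.2 4.5
  endloop
 endfacet
 facet normal -0.977 -0.161 -0.142
  outer loop
   vertex 0.4 1.9 2.2
   vertex 0.0 3.8 2.8
   vertex 0.3 3.3 1.3
  endloop
 endfacet
 facet normal -0.929 -0.245 -0.277
  outer loop
   vertex 0.4 1.9 2.2
   vertex 0.3 3.3 1.3
   vertex 1.1 0.6 1.0
  endloop
 endfacet
 facet normal -0.923 -0.278 0.266
  outer loop
   vertex 0.2 3.9 3.6
   vertex 0.0 3.8 2.8
   vertex 0.4 1.9 2.2
  endloop
 endfacet
 facet normal -0.360 -0.559 0.747
  outer loop
   vertex 0.2 3.9 3.6
   vertex 0.4 1.9 2.2
   vertex 4.7 2.2 4.5
  endloop
 endfacet
 facet normal -0.212 0.975 -0.069
  outer loop
   vertex 0.2 3.9 3.6
   vertex 4.4 4.9 4.8
   vertex 0.0 3.8 2.8
  endloop
 endfacet
 facet normal -0.243 -0.134 0.961
  outer loop
   vertex 0.2 3.9 3.6
   vertex 4.7 2.2 4.5
   vertex 4.4 4.9 4.8
  endloop
 endfacet
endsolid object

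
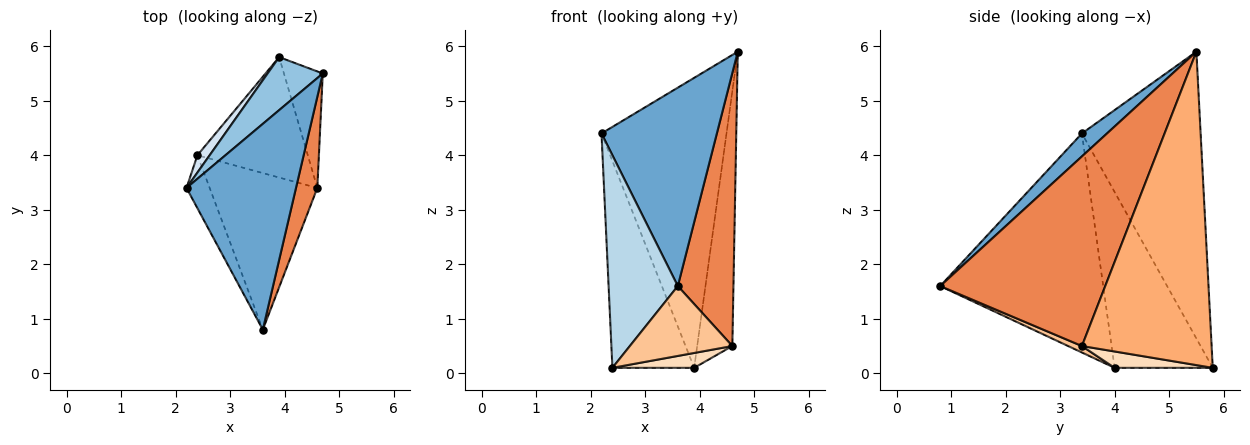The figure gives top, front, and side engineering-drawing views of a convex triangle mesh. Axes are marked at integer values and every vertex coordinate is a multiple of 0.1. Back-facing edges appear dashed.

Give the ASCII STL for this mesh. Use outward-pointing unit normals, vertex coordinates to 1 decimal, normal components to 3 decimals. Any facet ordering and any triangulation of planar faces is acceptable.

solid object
 facet normal 0.149 -0.686 0.712
  outer loop
   vertex 3.6 0.8 1.6
   vertex 4.7 5.5 5.9
   vertex 2.2 3.4 4.4
  endloop
 endfacet
 facet normal -0.683 0.719 0.131
  outer loop
   vertex 3.9 5.8 0.1
   vertex 2.2 3.4 4.4
   vertex 4.7 5.5 5.9
  endloop
 endfacet
 facet normal -0.916 -0.389 -0.097
  outer loop
   vertex 2.4 4.0 0.1
   vertex 3.6 0.8 1.6
   vertex 2.2 3.4 4.4
  endloop
 endfacet
 facet normal -0.767 0.639 0.054
  outer loop
   vertex 2.4 4.0 0.1
   vertex 2.2 3.4 4.4
   vertex 3.9 5.8 0.1
  endloop
 endfacet
 facet normal 0.942 -0.318 0.106
  outer loop
   vertex 4.6 3.4 0.5
   vertex 4.7 5.5 5.9
   vertex 3.6 0.8 1.6
  endloop
 endfacet
 facet normal 0.958 0.260 -0.119
  outer loop
   vertex 4.6 3.4 0.5
   vertex 3.9 5.8 0.1
   vertex 4.7 5.5 5.9
  endloop
 endfacet
 facet normal 0.055 -0.407 -0.912
  outer loop
   vertex 4.6 3.4 0.5
   vertex 3.6 0.8 1.6
   vertex 2.4 4.0 0.1
  endloop
 endfacet
 facet normal 0.145 -0.121 -0.982
  outer loop
   vertex 4.6 3.4 0.5
   vertex 2.4 4.0 0.1
   vertex 3.9 5.8 0.1
  endloop
 endfacet
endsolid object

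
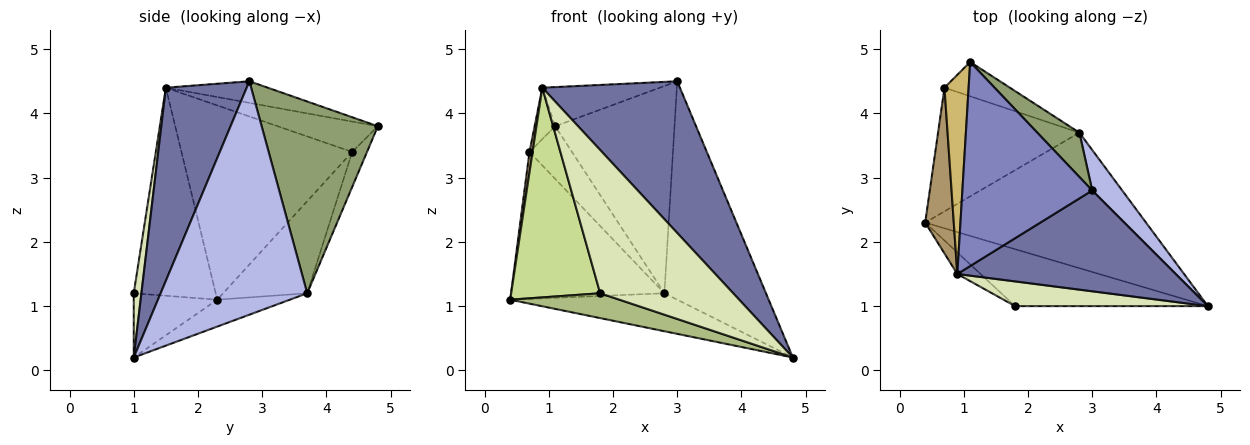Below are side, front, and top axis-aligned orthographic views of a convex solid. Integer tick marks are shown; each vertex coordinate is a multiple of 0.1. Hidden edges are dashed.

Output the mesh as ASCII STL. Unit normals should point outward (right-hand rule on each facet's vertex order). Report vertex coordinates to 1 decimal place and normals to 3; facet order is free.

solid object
 facet normal 0.439 -0.748 0.497
  outer loop
   vertex 0.9 1.5 4.4
   vertex 4.8 1.0 0.2
   vertex 3.0 2.8 4.5
  endloop
 endfacet
 facet normal -0.161 0.186 0.969
  outer loop
   vertex 0.9 1.5 4.4
   vertex 3.0 2.8 4.5
   vertex 1.1 4.8 3.8
  endloop
 endfacet
 facet normal -0.116 0.268 -0.956
  outer loop
   vertex 2.8 3.7 1.2
   vertex 4.8 1.0 0.2
   vertex 0.4 2.3 1.1
  endloop
 endfacet
 facet normal 0.817 0.567 0.105
  outer loop
   vertex 2.8 3.7 1.2
   vertex 3.0 2.8 4.5
   vertex 4.8 1.0 0.2
  endloop
 endfacet
 facet normal 0.690 0.708 0.151
  outer loop
   vertex 2.8 3.7 1.2
   vertex 1.1 4.8 3.8
   vertex 3.0 2.8 4.5
  endloop
 endfacet
 facet normal -0.292 -0.382 -0.877
  outer loop
   vertex 1.8 1.0 1.2
   vertex 0.4 2.3 1.1
   vertex 4.8 1.0 0.2
  endloop
 endfacet
 facet normal -0.676 -0.733 -0.075
  outer loop
   vertex 1.8 1.0 1.2
   vertex 0.9 1.5 4.4
   vertex 0.4 2.3 1.1
  endloop
 endfacet
 facet normal 0.057 -0.984 0.170
  outer loop
   vertex 1.8 1.0 1.2
   vertex 4.8 1.0 0.2
   vertex 0.9 1.5 4.4
  endloop
 endfacet
 facet normal -0.989 -0.018 0.146
  outer loop
   vertex 0.7 4.4 3.4
   vertex 0.4 2.3 1.1
   vertex 0.9 1.5 4.4
  endloop
 endfacet
 facet normal -0.773 0.159 0.614
  outer loop
   vertex 0.7 4.4 3.4
   vertex 0.9 1.5 4.4
   vertex 1.1 4.8 3.8
  endloop
 endfacet
 facet normal -0.387 0.706 -0.594
  outer loop
   vertex 0.7 4.4 3.4
   vertex 2.8 3.7 1.2
   vertex 0.4 2.3 1.1
  endloop
 endfacet
 facet normal -0.281 0.804 -0.524
  outer loop
   vertex 0.7 4.4 3.4
   vertex 1.1 4.8 3.8
   vertex 2.8 3.7 1.2
  endloop
 endfacet
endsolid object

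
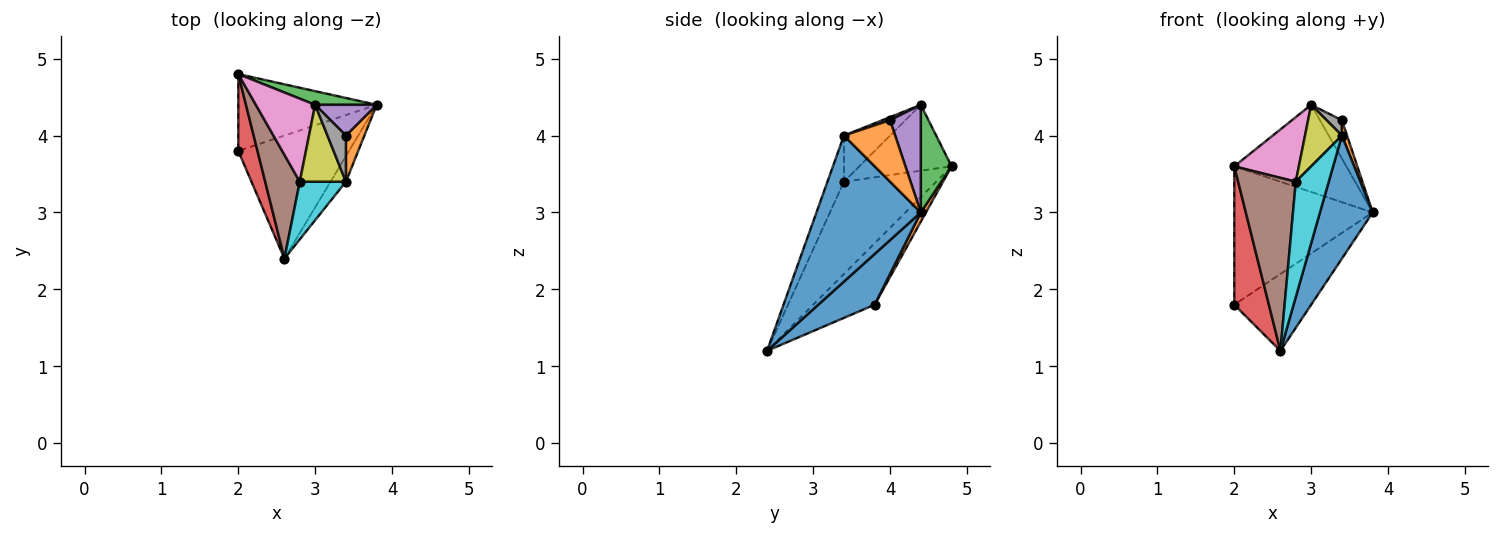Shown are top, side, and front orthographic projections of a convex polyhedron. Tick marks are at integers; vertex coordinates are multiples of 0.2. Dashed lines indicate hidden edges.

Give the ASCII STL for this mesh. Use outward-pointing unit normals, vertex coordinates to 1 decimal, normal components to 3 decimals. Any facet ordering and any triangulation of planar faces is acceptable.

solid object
 facet normal 0.362 0.494 -0.790
  outer loop
   vertex 2.6 2.4 1.2
   vertex 2.0 3.8 1.8
   vertex 3.8 4.4 3.0
  endloop
 endfacet
 facet normal 0.032 0.874 -0.485
  outer loop
   vertex 2.0 4.8 3.6
   vertex 3.8 4.4 3.0
   vertex 2.0 3.8 1.8
  endloop
 endfacet
 facet normal 0.262 0.953 0.150
  outer loop
   vertex 2.0 4.8 3.6
   vertex 3.0 4.4 4.4
   vertex 3.8 4.4 3.0
  endloop
 endfacet
 facet normal -0.841 -0.473 0.263
  outer loop
   vertex 2.0 4.8 3.6
   vertex 2.0 3.8 1.8
   vertex 2.6 2.4 1.2
  endloop
 endfacet
 facet normal 0.738 0.527 0.422
  outer loop
   vertex 3.4 4.0 4.2
   vertex 3.8 4.4 3.0
   vertex 3.0 4.4 4.4
  endloop
 endfacet
 facet normal -0.808 -0.505 0.303
  outer loop
   vertex 2.8 3.4 3.4
   vertex 2.0 4.8 3.6
   vertex 2.6 2.4 1.2
  endloop
 endfacet
 facet normal -0.659 -0.462 0.593
  outer loop
   vertex 2.8 3.4 3.4
   vertex 3.0 4.4 4.4
   vertex 2.0 4.8 3.6
  endloop
 endfacet
 facet normal 0.156 -0.312 0.937
  outer loop
   vertex 3.4 3.4 4.0
   vertex 3.4 4.0 4.2
   vertex 3.0 4.4 4.4
  endloop
 endfacet
 facet normal -0.615 -0.492 0.615
  outer loop
   vertex 3.4 3.4 4.0
   vertex 3.0 4.4 4.4
   vertex 2.8 3.4 3.4
  endloop
 endfacet
 facet normal -0.408 -0.816 0.408
  outer loop
   vertex 3.4 3.4 4.0
   vertex 2.8 3.4 3.4
   vertex 2.6 2.4 1.2
  endloop
 endfacet
 facet normal 0.889 -0.449 -0.094
  outer loop
   vertex 3.4 3.4 4.0
   vertex 2.6 2.4 1.2
   vertex 3.8 4.4 3.0
  endloop
 endfacet
 facet normal 0.953 -0.095 0.286
  outer loop
   vertex 3.4 3.4 4.0
   vertex 3.8 4.4 3.0
   vertex 3.4 4.0 4.2
  endloop
 endfacet
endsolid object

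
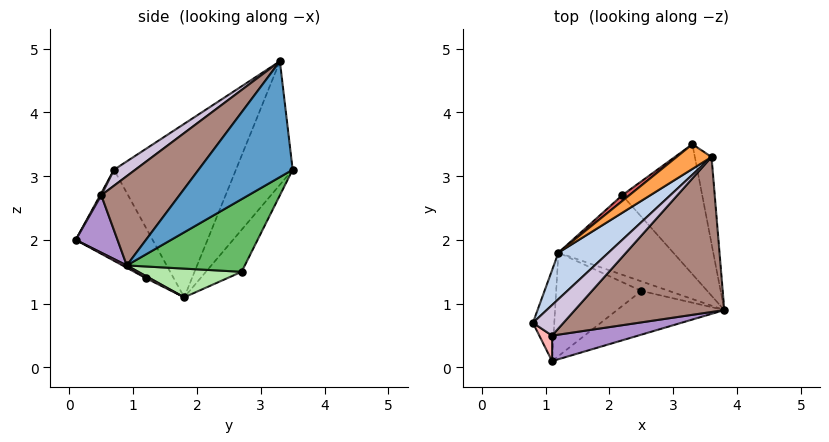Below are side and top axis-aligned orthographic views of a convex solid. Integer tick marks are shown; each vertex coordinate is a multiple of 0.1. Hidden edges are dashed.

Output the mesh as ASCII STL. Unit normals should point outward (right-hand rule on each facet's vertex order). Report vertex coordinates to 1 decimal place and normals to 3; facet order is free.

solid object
 facet normal 0.955 0.263 -0.138
  outer loop
   vertex 3.6 3.3 4.8
   vertex 3.8 0.9 1.6
   vertex 3.3 3.5 3.1
  endloop
 endfacet
 facet normal -0.731 0.649 0.211
  outer loop
   vertex 3.6 3.3 4.8
   vertex 1.2 1.8 1.1
   vertex 0.8 0.7 3.1
  endloop
 endfacet
 facet normal -0.726 0.656 0.205
  outer loop
   vertex 3.6 3.3 4.8
   vertex 3.3 3.5 3.1
   vertex 1.2 1.8 1.1
  endloop
 endfacet
 facet normal -0.971 -0.064 -0.230
  outer loop
   vertex 1.1 0.1 2.0
   vertex 0.8 0.7 3.1
   vertex 1.2 1.8 1.1
  endloop
 endfacet
 facet normal 0.587 0.486 -0.647
  outer loop
   vertex 2.2 2.7 1.5
   vertex 3.3 3.5 3.1
   vertex 3.8 0.9 1.6
  endloop
 endfacet
 facet normal 0.239 0.160 -0.958
  outer loop
   vertex 2.2 2.7 1.5
   vertex 3.8 0.9 1.6
   vertex 1.2 1.8 1.1
  endloop
 endfacet
 facet normal -0.690 0.714 0.117
  outer loop
   vertex 2.2 2.7 1.5
   vertex 1.2 1.8 1.1
   vertex 3.3 3.5 3.1
  endloop
 endfacet
 facet normal 0.082 -0.865 0.494
  outer loop
   vertex 1.1 0.5 2.7
   vertex 0.8 0.7 3.1
   vertex 1.1 0.1 2.0
  endloop
 endfacet
 facet normal 0.314 -0.824 0.471
  outer loop
   vertex 1.1 0.5 2.7
   vertex 1.1 0.1 2.0
   vertex 3.8 0.9 1.6
  endloop
 endfacet
 facet normal 0.315 -0.733 0.603
  outer loop
   vertex 1.1 0.5 2.7
   vertex 3.6 3.3 4.8
   vertex 0.8 0.7 3.1
  endloop
 endfacet
 facet normal 0.345 -0.740 0.577
  outer loop
   vertex 1.1 0.5 2.7
   vertex 3.8 0.9 1.6
   vertex 3.6 3.3 4.8
  endloop
 endfacet
 facet normal 0.073 -0.315 -0.946
  outer loop
   vertex 2.5 1.2 1.4
   vertex 1.2 1.8 1.1
   vertex 3.8 0.9 1.6
  endloop
 endfacet
 facet normal 0.019 -0.497 -0.868
  outer loop
   vertex 2.5 1.2 1.4
   vertex 3.8 0.9 1.6
   vertex 1.1 0.1 2.0
  endloop
 endfacet
 facet normal -0.012 -0.467 -0.884
  outer loop
   vertex 2.5 1.2 1.4
   vertex 1.1 0.1 2.0
   vertex 1.2 1.8 1.1
  endloop
 endfacet
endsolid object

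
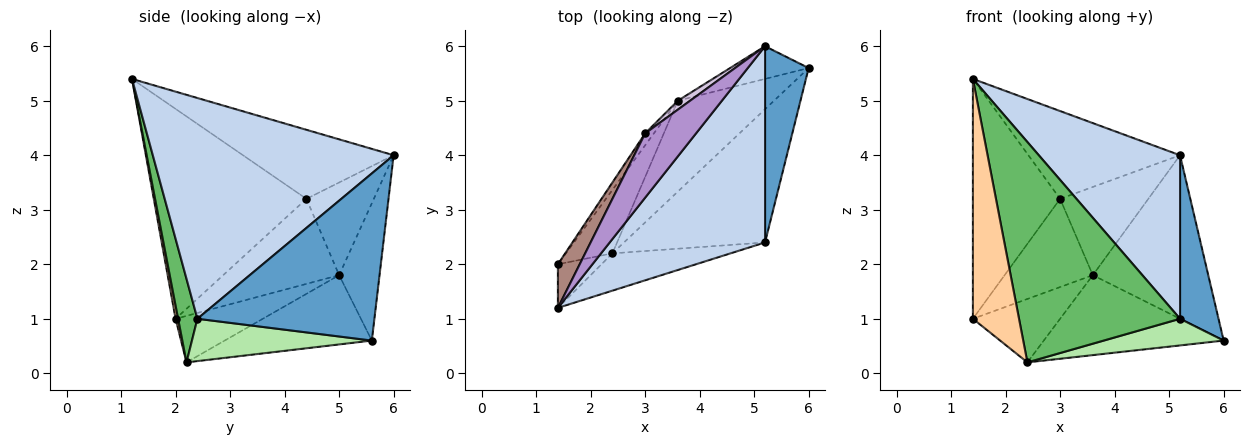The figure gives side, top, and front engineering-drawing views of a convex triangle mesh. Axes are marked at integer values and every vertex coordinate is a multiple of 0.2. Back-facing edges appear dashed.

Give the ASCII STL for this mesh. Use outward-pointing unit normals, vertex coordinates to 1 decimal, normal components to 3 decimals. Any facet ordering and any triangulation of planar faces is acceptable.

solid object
 facet normal 0.947 -0.206 0.247
  outer loop
   vertex 5.2 2.4 1.0
   vertex 6.0 5.6 0.6
   vertex 5.2 6.0 4.0
  endloop
 endfacet
 facet normal 0.737 -0.432 0.519
  outer loop
   vertex 5.2 2.4 1.0
   vertex 5.2 6.0 4.0
   vertex 1.4 1.2 5.4
  endloop
 endfacet
 facet normal -0.325 0.927 -0.185
  outer loop
   vertex 3.6 5.0 1.8
   vertex 5.2 6.0 4.0
   vertex 6.0 5.6 0.6
  endloop
 endfacet
 facet normal 0.054 -0.982 -0.179
  outer loop
   vertex 2.4 2.2 0.2
   vertex 1.4 1.2 5.4
   vertex 1.4 2.0 1.0
  endloop
 endfacet
 facet normal 0.117 -0.979 -0.166
  outer loop
   vertex 2.4 2.2 0.2
   vertex 5.2 2.4 1.0
   vertex 1.4 1.2 5.4
  endloop
 endfacet
 facet normal 0.282 -0.188 -0.941
  outer loop
   vertex 2.4 2.2 0.2
   vertex 6.0 5.6 0.6
   vertex 5.2 2.4 1.0
  endloop
 endfacet
 facet normal -0.577 0.577 -0.577
  outer loop
   vertex 2.4 2.2 0.2
   vertex 1.4 2.0 1.0
   vertex 3.6 5.0 1.8
  endloop
 endfacet
 facet normal -0.475 0.581 -0.660
  outer loop
   vertex 2.4 2.2 0.2
   vertex 3.6 5.0 1.8
   vertex 6.0 5.6 0.6
  endloop
 endfacet
 facet normal -0.625 0.630 0.461
  outer loop
   vertex 3.0 4.4 3.2
   vertex 1.4 1.2 5.4
   vertex 5.2 6.0 4.0
  endloop
 endfacet
 facet normal -0.605 0.792 0.080
  outer loop
   vertex 3.0 4.4 3.2
   vertex 5.2 6.0 4.0
   vertex 3.6 5.0 1.8
  endloop
 endfacet
 facet normal -0.865 0.494 0.090
  outer loop
   vertex 3.0 4.4 3.2
   vertex 1.4 2.0 1.0
   vertex 1.4 1.2 5.4
  endloop
 endfacet
 facet normal -0.793 0.603 -0.081
  outer loop
   vertex 3.0 4.4 3.2
   vertex 3.6 5.0 1.8
   vertex 1.4 2.0 1.0
  endloop
 endfacet
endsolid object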